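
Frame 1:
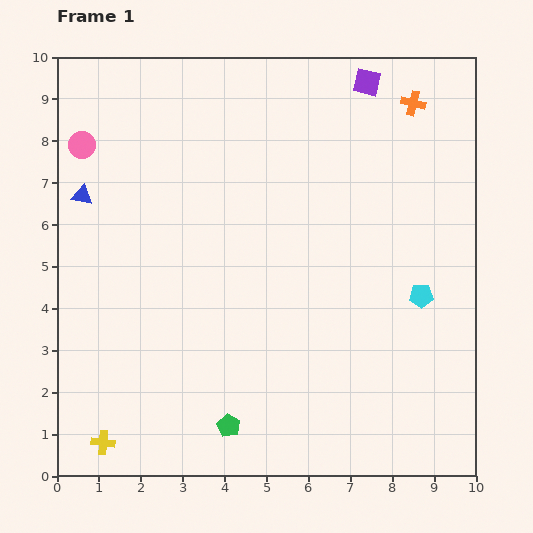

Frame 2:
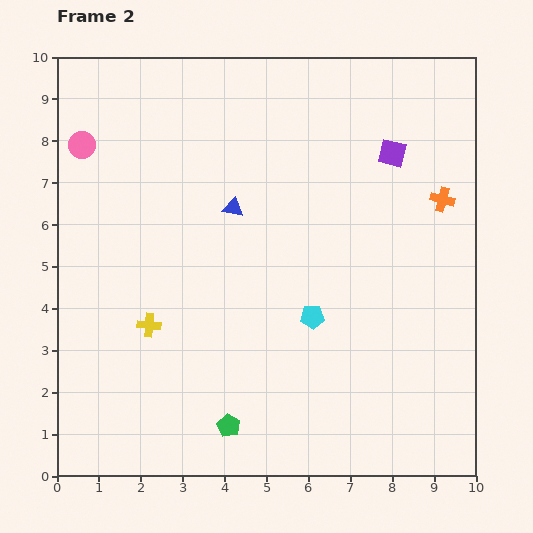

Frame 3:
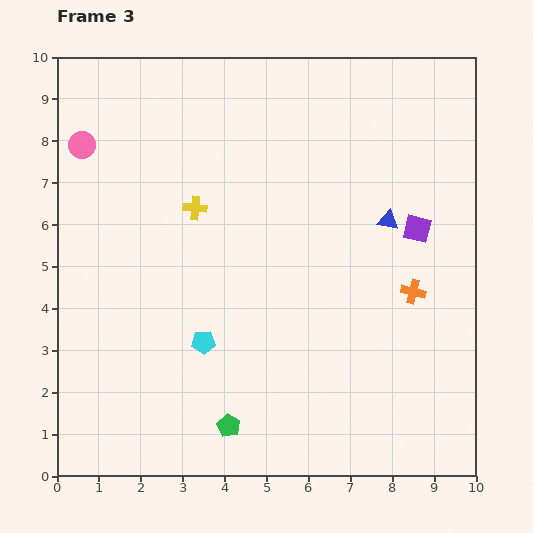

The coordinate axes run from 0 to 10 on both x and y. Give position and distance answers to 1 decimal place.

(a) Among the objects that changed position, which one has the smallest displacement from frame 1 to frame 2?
the purple square

(moved 1.8)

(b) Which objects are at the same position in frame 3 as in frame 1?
the green pentagon, the pink circle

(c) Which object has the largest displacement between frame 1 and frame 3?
the blue triangle

(moved 7.3; next 6.0)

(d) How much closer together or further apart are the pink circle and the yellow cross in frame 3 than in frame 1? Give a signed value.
-4.0

Distance in frame 1: 7.1. Distance in frame 3: 3.1.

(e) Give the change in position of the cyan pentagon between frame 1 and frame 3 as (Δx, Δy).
(-5.2, -1.1)

The cyan pentagon was at (8.7, 4.3) in frame 1 and (3.5, 3.2) in frame 3.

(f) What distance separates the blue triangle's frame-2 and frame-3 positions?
3.7

The blue triangle moved from (4.2, 6.4) to (7.9, 6.1), a distance of √(3.7² + 0.3²) ≈ 3.7.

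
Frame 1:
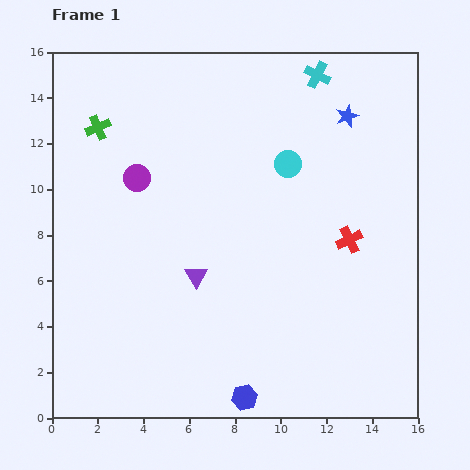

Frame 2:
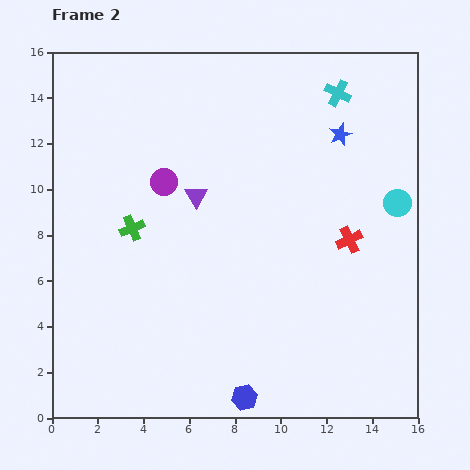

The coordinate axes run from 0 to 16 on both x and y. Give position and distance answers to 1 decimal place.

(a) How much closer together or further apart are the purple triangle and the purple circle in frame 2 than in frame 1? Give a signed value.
-3.5

Distance in frame 1: 5.0. Distance in frame 2: 1.5.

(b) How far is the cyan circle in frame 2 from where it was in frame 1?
5.1

The cyan circle moved from (10.3, 11.1) to (15.1, 9.4), a distance of √(4.8² + 1.7²) ≈ 5.1.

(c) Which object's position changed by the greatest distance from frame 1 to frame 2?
the cyan circle

(moved 5.1; next 4.6)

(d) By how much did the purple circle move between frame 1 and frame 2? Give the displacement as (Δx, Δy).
(1.2, -0.2)

The purple circle was at (3.7, 10.5) in frame 1 and (4.9, 10.3) in frame 2.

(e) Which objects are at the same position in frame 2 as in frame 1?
the red cross, the blue hexagon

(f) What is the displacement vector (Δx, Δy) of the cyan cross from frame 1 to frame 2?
(0.9, -0.8)

The cyan cross was at (11.6, 15.0) in frame 1 and (12.5, 14.2) in frame 2.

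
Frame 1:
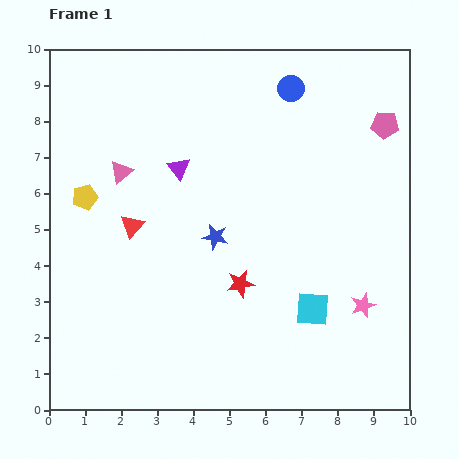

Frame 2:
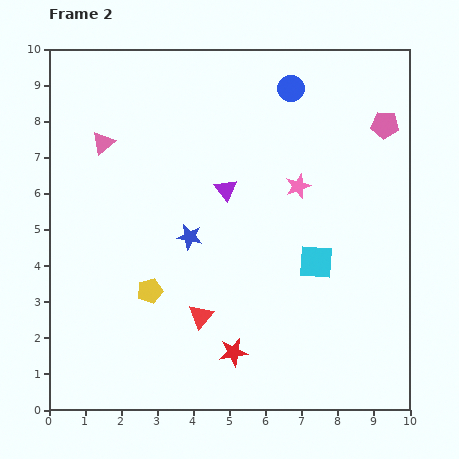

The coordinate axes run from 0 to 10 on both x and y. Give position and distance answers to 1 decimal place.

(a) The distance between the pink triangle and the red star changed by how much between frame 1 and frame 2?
+2.3

Distance in frame 1: 4.5. Distance in frame 2: 6.8.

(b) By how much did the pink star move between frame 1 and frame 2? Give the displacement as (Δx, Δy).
(-1.8, 3.3)

The pink star was at (8.7, 2.9) in frame 1 and (6.9, 6.2) in frame 2.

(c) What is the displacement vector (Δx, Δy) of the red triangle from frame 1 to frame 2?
(1.9, -2.5)

The red triangle was at (2.3, 5.1) in frame 1 and (4.2, 2.6) in frame 2.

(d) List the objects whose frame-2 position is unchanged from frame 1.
the blue circle, the pink pentagon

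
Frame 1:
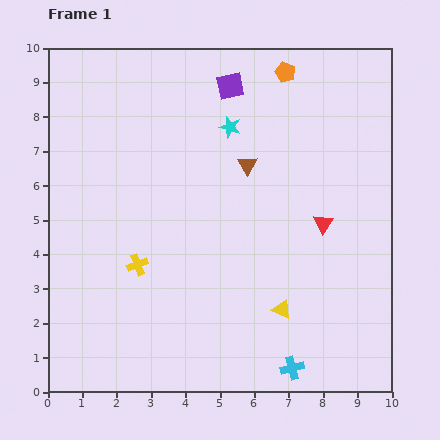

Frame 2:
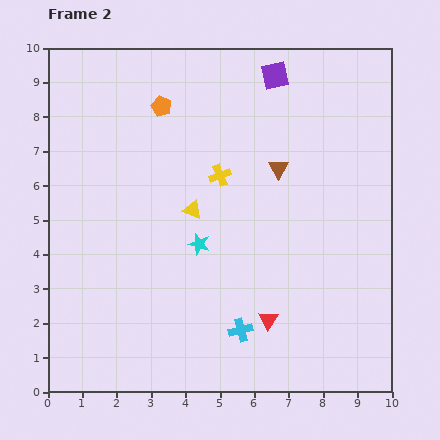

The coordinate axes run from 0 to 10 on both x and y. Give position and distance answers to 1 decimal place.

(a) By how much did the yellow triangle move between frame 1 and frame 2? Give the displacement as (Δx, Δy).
(-2.6, 2.9)

The yellow triangle was at (6.8, 2.4) in frame 1 and (4.2, 5.3) in frame 2.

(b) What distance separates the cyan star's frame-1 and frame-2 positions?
3.5

The cyan star moved from (5.3, 7.7) to (4.4, 4.3), a distance of √(0.9² + 3.4²) ≈ 3.5.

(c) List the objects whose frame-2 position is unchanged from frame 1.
none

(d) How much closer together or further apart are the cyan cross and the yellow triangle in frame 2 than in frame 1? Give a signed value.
+2.1

Distance in frame 1: 1.7. Distance in frame 2: 3.8.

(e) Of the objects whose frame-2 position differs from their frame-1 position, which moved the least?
the brown triangle

(moved 0.9)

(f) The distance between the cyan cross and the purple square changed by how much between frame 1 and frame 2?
-0.9

Distance in frame 1: 8.4. Distance in frame 2: 7.5.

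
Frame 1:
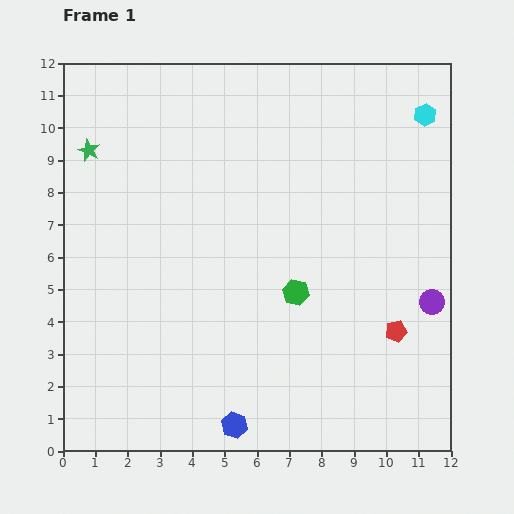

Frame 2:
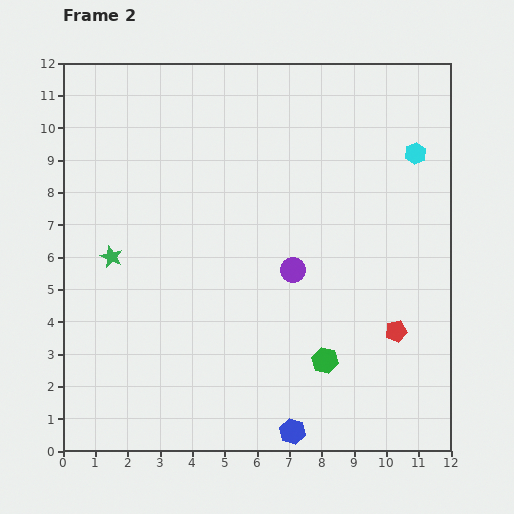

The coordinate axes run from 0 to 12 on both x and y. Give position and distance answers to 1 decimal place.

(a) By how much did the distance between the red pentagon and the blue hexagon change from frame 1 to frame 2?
-1.3

Distance in frame 1: 5.8. Distance in frame 2: 4.5.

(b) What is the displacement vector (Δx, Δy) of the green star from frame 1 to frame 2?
(0.7, -3.3)

The green star was at (0.8, 9.3) in frame 1 and (1.5, 6.0) in frame 2.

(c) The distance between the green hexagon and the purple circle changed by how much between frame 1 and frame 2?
-1.2

Distance in frame 1: 4.2. Distance in frame 2: 3.0.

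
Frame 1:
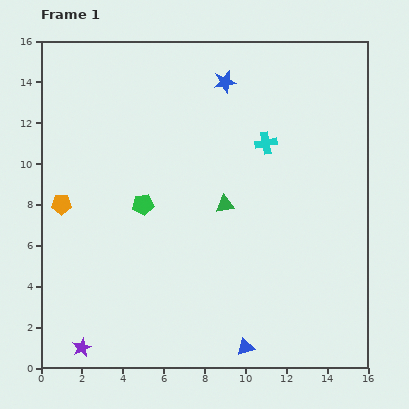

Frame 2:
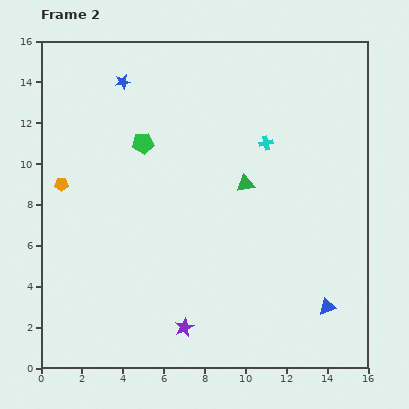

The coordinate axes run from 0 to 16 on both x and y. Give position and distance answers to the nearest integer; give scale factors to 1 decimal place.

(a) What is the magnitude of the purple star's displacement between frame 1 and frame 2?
5

The purple star moved from (2, 1) to (7, 2), a distance of √(5² + 1²) ≈ 5.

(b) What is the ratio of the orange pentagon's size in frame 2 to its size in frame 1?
0.6×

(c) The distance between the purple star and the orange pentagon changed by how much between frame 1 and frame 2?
+2

Distance in frame 1: 7. Distance in frame 2: 9.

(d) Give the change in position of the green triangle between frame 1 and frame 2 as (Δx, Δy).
(1, 1)

The green triangle was at (9, 8) in frame 1 and (10, 9) in frame 2.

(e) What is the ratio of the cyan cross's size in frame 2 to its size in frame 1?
0.6×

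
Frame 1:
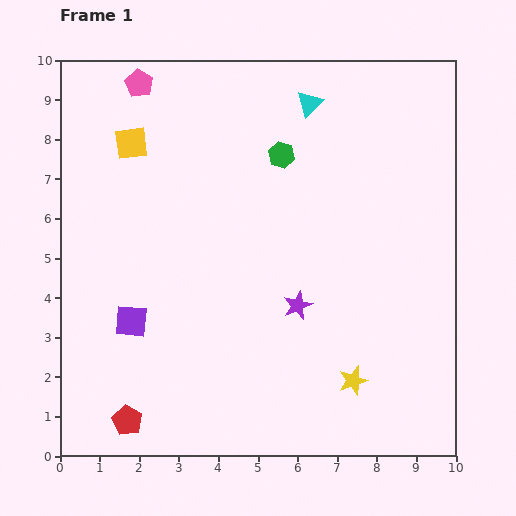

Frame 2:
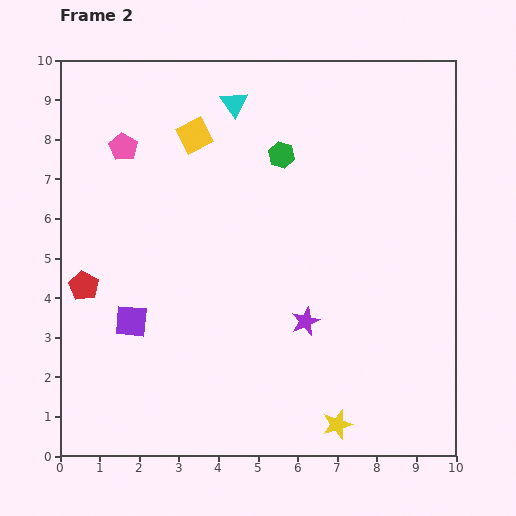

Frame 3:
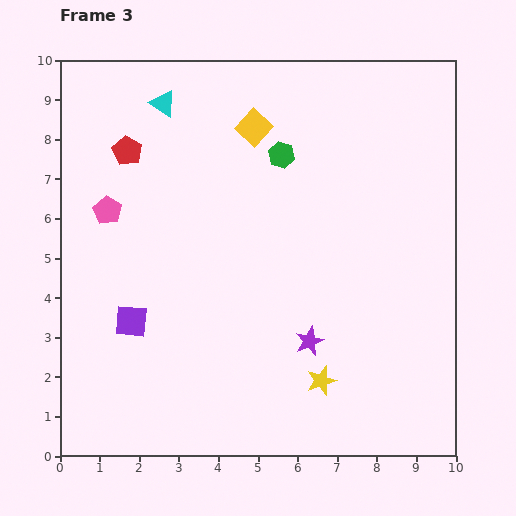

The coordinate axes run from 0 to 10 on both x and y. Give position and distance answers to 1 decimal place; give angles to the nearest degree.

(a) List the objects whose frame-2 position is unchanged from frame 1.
the green hexagon, the purple square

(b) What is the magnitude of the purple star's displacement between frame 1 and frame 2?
0.4

The purple star moved from (6.0, 3.8) to (6.2, 3.4), a distance of √(0.2² + 0.4²) ≈ 0.4.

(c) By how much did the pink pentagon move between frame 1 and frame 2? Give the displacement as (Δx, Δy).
(-0.4, -1.6)

The pink pentagon was at (2.0, 9.4) in frame 1 and (1.6, 7.8) in frame 2.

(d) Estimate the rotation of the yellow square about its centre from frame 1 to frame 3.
40° counter-clockwise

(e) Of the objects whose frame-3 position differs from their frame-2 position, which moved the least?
the purple star

(moved 0.5)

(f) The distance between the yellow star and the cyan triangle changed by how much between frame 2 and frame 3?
-0.4

Distance in frame 2: 8.5. Distance in frame 3: 8.1.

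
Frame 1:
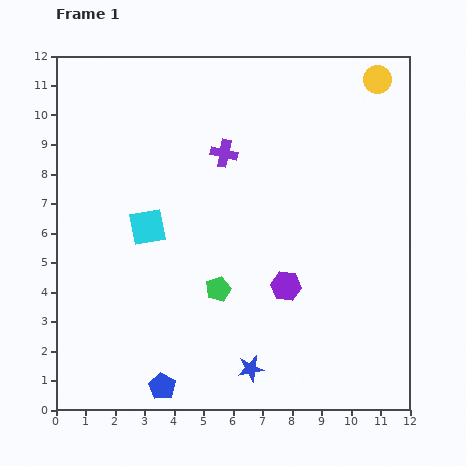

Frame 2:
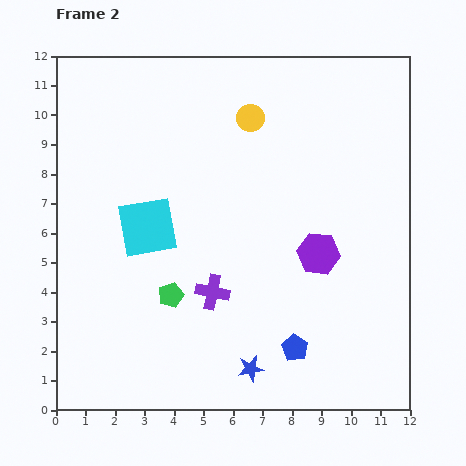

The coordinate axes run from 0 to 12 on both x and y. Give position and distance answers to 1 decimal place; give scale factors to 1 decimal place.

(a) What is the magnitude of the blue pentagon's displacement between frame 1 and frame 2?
4.7

The blue pentagon moved from (3.6, 0.8) to (8.1, 2.1), a distance of √(4.5² + 1.3²) ≈ 4.7.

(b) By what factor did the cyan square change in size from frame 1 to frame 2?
1.6×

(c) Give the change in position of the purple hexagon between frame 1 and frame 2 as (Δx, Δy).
(1.1, 1.1)

The purple hexagon was at (7.8, 4.2) in frame 1 and (8.9, 5.3) in frame 2.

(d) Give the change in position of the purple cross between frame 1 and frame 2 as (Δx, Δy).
(-0.4, -4.7)

The purple cross was at (5.7, 8.7) in frame 1 and (5.3, 4.0) in frame 2.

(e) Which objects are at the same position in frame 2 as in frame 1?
the cyan square, the blue star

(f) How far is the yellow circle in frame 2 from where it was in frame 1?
4.5

The yellow circle moved from (10.9, 11.2) to (6.6, 9.9), a distance of √(4.3² + 1.3²) ≈ 4.5.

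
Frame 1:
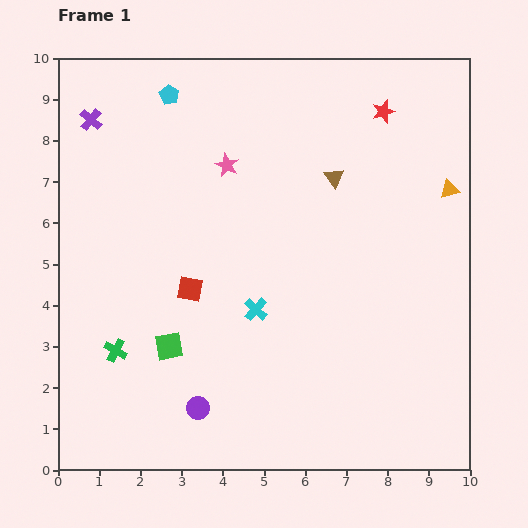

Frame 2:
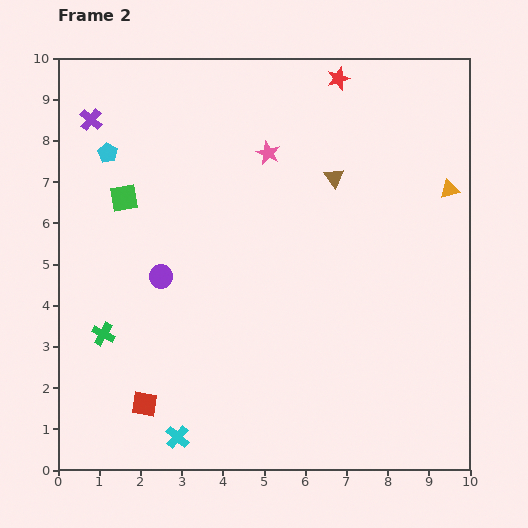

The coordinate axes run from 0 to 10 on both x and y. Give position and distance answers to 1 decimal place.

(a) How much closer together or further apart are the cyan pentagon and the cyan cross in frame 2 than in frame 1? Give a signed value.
+1.5

Distance in frame 1: 5.6. Distance in frame 2: 7.1.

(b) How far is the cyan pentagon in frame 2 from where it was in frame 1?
2.1

The cyan pentagon moved from (2.7, 9.1) to (1.2, 7.7), a distance of √(1.5² + 1.4²) ≈ 2.1.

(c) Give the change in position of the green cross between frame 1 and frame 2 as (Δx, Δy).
(-0.3, 0.4)

The green cross was at (1.4, 2.9) in frame 1 and (1.1, 3.3) in frame 2.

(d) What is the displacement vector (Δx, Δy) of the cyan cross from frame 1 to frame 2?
(-1.9, -3.1)

The cyan cross was at (4.8, 3.9) in frame 1 and (2.9, 0.8) in frame 2.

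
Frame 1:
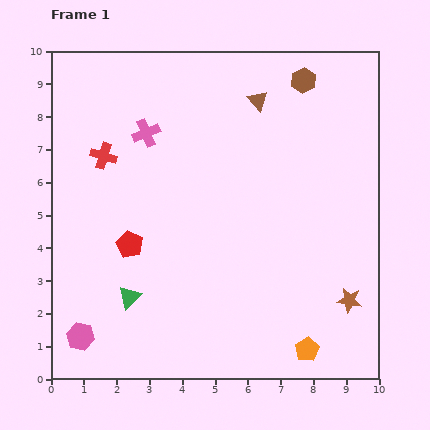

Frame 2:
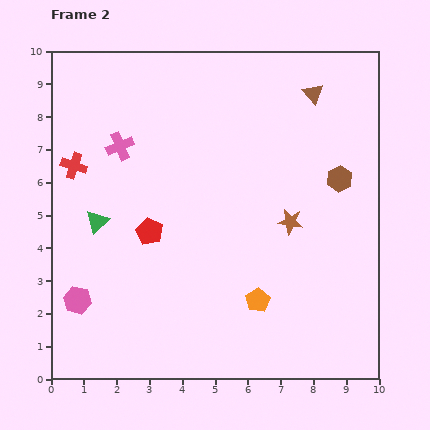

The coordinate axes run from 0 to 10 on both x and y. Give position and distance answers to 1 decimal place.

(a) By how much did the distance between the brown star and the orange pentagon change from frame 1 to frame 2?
+0.6

Distance in frame 1: 2.0. Distance in frame 2: 2.6.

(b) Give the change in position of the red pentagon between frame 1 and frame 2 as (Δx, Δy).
(0.6, 0.4)

The red pentagon was at (2.4, 4.1) in frame 1 and (3.0, 4.5) in frame 2.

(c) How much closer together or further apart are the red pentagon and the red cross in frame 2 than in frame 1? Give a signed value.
+0.2

Distance in frame 1: 2.8. Distance in frame 2: 3.0.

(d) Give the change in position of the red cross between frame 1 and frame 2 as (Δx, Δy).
(-0.9, -0.3)

The red cross was at (1.6, 6.8) in frame 1 and (0.7, 6.5) in frame 2.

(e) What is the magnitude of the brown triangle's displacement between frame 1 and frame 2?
1.7

The brown triangle moved from (6.3, 8.5) to (8.0, 8.7), a distance of √(1.7² + 0.2²) ≈ 1.7.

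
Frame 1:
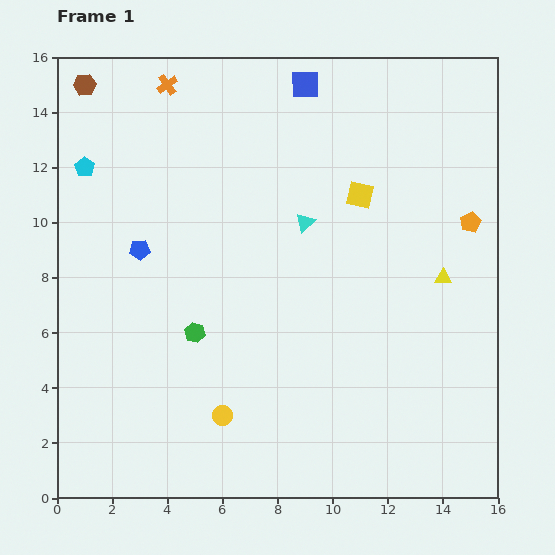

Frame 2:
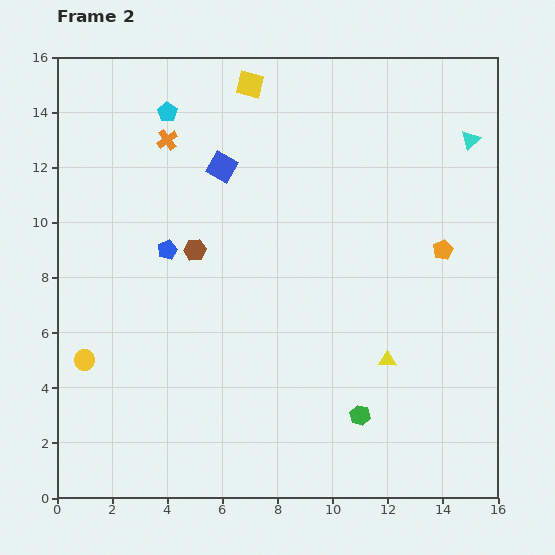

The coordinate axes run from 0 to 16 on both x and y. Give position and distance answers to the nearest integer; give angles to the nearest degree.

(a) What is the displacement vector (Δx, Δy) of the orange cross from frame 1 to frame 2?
(0, -2)

The orange cross was at (4, 15) in frame 1 and (4, 13) in frame 2.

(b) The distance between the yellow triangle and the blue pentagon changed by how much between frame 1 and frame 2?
-2

Distance in frame 1: 11. Distance in frame 2: 9.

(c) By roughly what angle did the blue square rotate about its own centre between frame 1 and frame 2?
30° clockwise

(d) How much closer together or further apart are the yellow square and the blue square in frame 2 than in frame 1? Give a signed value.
-1

Distance in frame 1: 4. Distance in frame 2: 3.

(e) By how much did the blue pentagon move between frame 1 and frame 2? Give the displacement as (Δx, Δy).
(1, 0)

The blue pentagon was at (3, 9) in frame 1 and (4, 9) in frame 2.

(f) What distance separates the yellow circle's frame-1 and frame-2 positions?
5

The yellow circle moved from (6, 3) to (1, 5), a distance of √(5² + 2²) ≈ 5.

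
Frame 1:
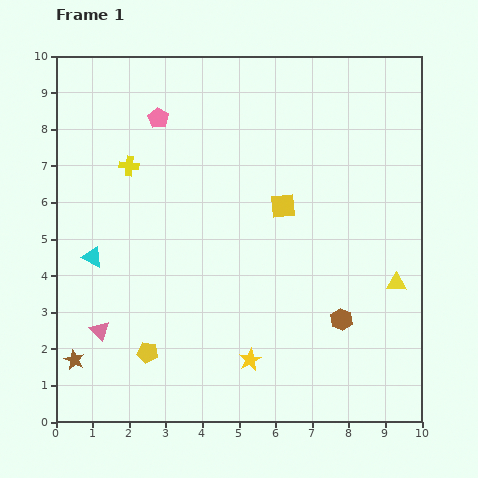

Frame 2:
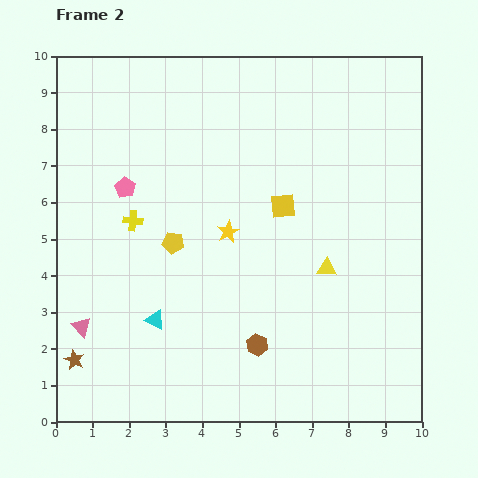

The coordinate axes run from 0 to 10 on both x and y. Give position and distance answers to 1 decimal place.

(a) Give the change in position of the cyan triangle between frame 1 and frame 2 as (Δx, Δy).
(1.7, -1.7)

The cyan triangle was at (1.0, 4.5) in frame 1 and (2.7, 2.8) in frame 2.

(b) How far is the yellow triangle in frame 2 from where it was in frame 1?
1.9

The yellow triangle moved from (9.3, 3.8) to (7.4, 4.2), a distance of √(1.9² + 0.4²) ≈ 1.9.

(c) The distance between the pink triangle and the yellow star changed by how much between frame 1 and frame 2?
+0.6

Distance in frame 1: 4.2. Distance in frame 2: 4.8.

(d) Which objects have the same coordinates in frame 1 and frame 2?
the yellow square, the brown star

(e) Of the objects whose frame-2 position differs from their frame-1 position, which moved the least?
the pink triangle

(moved 0.5)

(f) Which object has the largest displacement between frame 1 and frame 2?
the yellow star

(moved 3.6; next 3.1)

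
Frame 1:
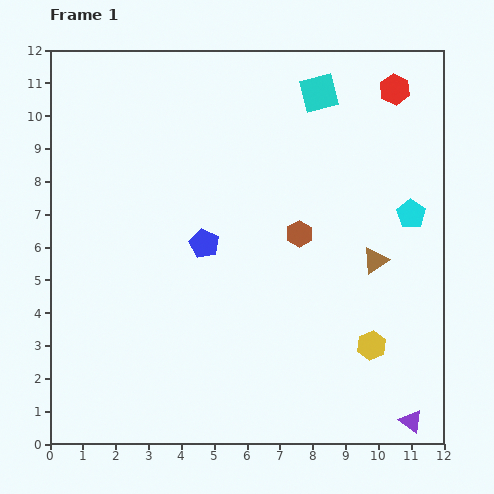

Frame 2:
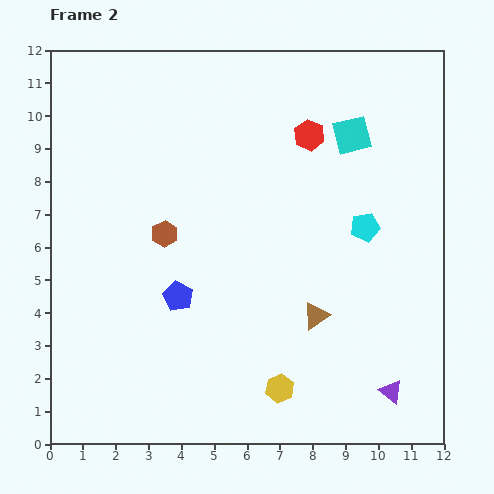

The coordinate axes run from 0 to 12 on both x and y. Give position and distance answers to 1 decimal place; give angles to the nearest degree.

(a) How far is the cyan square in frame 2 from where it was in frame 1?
1.6

The cyan square moved from (8.2, 10.7) to (9.2, 9.4), a distance of √(1.0² + 1.3²) ≈ 1.6.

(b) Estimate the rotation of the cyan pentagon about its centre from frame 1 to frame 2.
26° clockwise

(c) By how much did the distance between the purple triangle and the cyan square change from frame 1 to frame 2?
-2.5

Distance in frame 1: 10.4. Distance in frame 2: 7.9.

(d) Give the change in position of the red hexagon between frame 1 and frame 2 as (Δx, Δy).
(-2.6, -1.4)

The red hexagon was at (10.5, 10.8) in frame 1 and (7.9, 9.4) in frame 2.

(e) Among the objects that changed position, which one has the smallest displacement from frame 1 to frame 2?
the purple triangle

(moved 1.1)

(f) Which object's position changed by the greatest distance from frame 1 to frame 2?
the brown hexagon

(moved 4.1; next 3.1)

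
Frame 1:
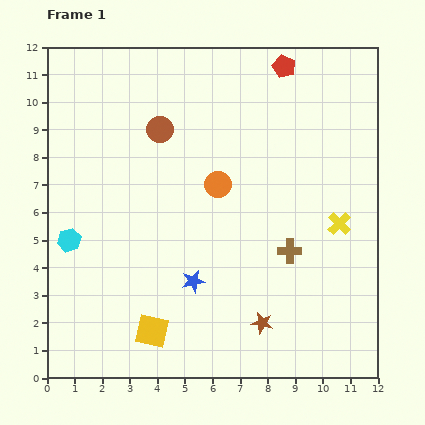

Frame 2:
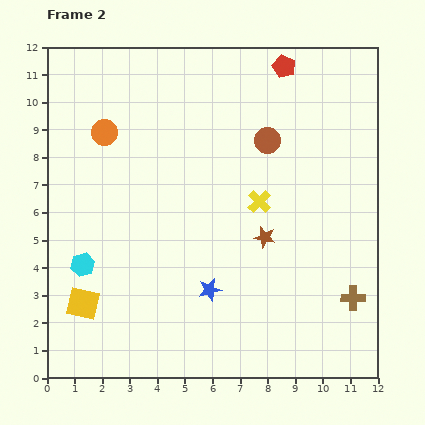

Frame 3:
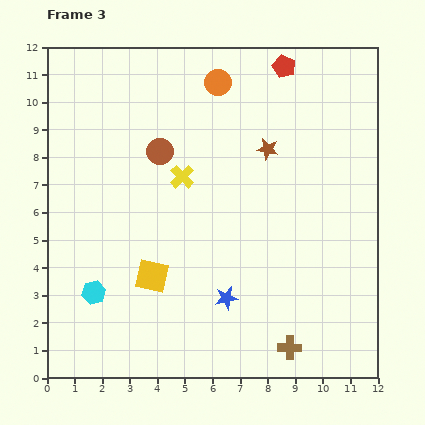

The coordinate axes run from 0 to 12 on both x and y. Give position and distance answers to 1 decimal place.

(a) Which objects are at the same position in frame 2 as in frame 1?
the red pentagon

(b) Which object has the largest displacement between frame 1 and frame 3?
the brown star

(moved 6.3; next 5.9)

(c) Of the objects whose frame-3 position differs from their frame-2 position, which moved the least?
the blue star

(moved 0.7)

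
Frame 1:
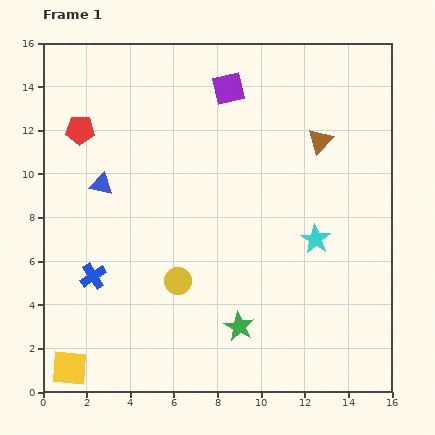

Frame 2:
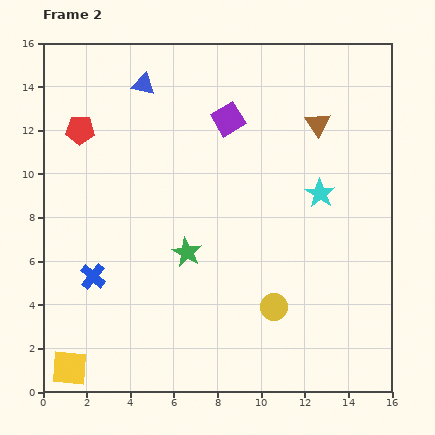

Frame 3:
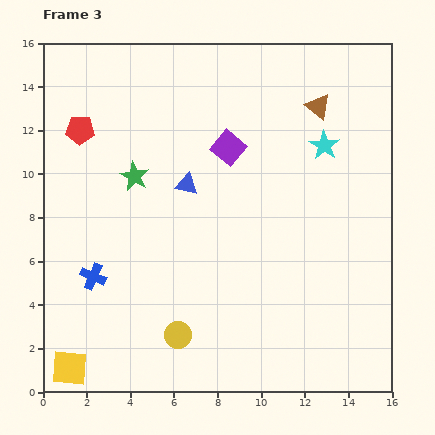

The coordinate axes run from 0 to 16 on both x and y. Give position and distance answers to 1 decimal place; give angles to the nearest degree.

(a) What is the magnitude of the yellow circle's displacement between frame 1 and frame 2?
4.6

The yellow circle moved from (6.2, 5.1) to (10.6, 3.9), a distance of √(4.4² + 1.2²) ≈ 4.6.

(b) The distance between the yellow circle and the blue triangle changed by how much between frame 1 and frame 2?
+6.2

Distance in frame 1: 5.6. Distance in frame 2: 11.8.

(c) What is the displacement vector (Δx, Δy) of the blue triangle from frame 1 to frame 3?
(3.9, 0.0)

The blue triangle was at (2.7, 9.5) in frame 1 and (6.6, 9.5) in frame 3.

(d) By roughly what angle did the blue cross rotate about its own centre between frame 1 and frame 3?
34° counter-clockwise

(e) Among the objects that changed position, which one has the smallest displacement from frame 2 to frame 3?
the brown triangle

(moved 0.8)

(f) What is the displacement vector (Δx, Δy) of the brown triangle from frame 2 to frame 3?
(0.0, 0.8)

The brown triangle was at (12.6, 12.3) in frame 2 and (12.6, 13.1) in frame 3.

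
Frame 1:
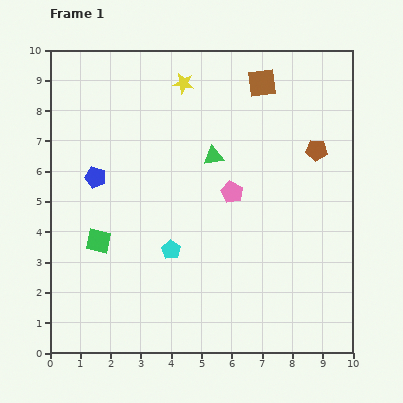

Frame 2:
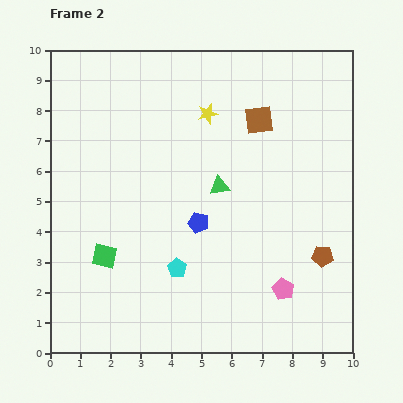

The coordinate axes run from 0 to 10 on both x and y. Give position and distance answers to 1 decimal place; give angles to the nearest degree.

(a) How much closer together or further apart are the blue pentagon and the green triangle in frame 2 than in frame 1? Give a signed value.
-2.6

Distance in frame 1: 4.0. Distance in frame 2: 1.4.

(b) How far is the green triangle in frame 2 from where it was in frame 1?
1.0

The green triangle moved from (5.4, 6.5) to (5.6, 5.5), a distance of √(0.2² + 1.0²) ≈ 1.0.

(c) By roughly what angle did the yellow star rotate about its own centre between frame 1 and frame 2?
23° counter-clockwise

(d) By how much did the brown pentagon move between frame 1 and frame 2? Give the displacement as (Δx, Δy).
(0.2, -3.5)

The brown pentagon was at (8.8, 6.7) in frame 1 and (9.0, 3.2) in frame 2.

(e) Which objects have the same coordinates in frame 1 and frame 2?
none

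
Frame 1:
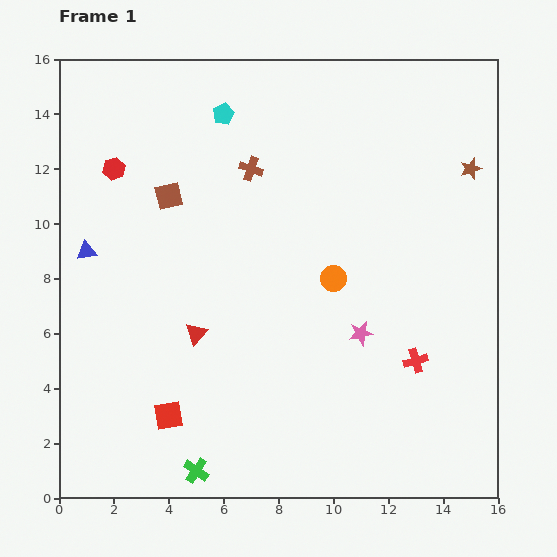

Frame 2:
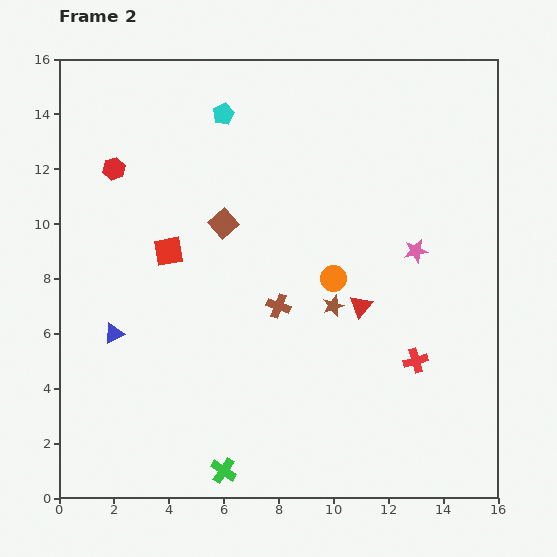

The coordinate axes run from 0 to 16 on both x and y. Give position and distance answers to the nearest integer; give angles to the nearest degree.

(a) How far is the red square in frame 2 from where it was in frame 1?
6

The red square moved from (4, 3) to (4, 9), a distance of √(0² + 6²) ≈ 6.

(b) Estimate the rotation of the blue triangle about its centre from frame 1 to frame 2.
16° counter-clockwise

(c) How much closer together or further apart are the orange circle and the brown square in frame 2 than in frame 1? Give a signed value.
-3

Distance in frame 1: 7. Distance in frame 2: 4.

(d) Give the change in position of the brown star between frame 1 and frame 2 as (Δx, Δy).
(-5, -5)

The brown star was at (15, 12) in frame 1 and (10, 7) in frame 2.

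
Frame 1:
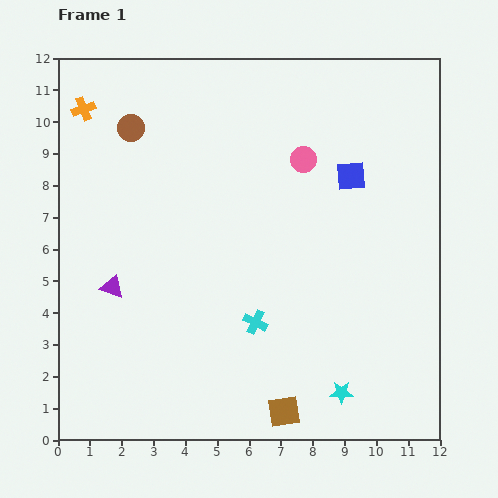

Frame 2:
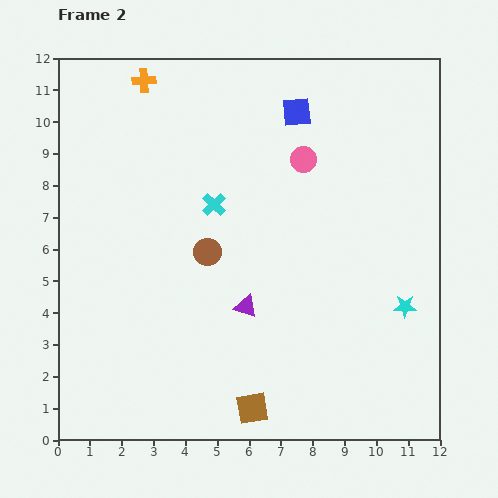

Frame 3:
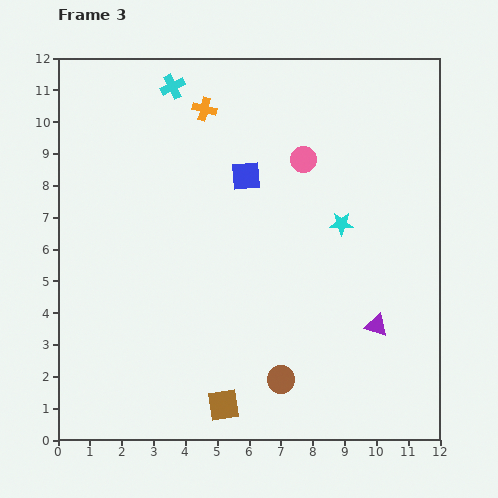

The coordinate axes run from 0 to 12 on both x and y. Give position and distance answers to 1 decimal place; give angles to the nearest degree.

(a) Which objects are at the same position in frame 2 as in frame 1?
the pink circle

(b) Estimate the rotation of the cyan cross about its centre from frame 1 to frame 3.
38° clockwise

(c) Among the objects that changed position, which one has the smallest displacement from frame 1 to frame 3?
the brown square

(moved 1.9)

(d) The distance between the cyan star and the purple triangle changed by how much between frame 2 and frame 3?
-1.6

Distance in frame 2: 5.0. Distance in frame 3: 3.4.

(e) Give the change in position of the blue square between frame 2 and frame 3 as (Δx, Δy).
(-1.6, -2.0)

The blue square was at (7.5, 10.3) in frame 2 and (5.9, 8.3) in frame 3.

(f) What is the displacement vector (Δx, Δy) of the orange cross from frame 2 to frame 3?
(1.9, -0.9)

The orange cross was at (2.7, 11.3) in frame 2 and (4.6, 10.4) in frame 3.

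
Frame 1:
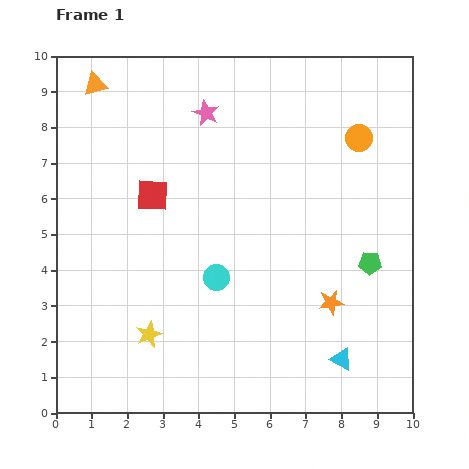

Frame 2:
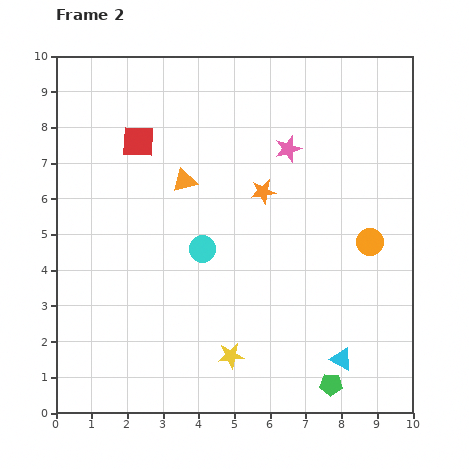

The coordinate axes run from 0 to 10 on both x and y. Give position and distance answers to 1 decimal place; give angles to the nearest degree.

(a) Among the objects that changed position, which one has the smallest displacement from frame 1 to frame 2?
the cyan circle

(moved 0.9)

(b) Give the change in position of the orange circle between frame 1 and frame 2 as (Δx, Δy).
(0.3, -2.9)

The orange circle was at (8.5, 7.7) in frame 1 and (8.8, 4.8) in frame 2.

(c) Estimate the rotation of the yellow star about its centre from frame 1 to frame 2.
15° clockwise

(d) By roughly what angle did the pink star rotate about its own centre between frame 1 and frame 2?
31° clockwise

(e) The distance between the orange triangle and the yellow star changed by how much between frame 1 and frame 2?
-2.1

Distance in frame 1: 7.2. Distance in frame 2: 5.1.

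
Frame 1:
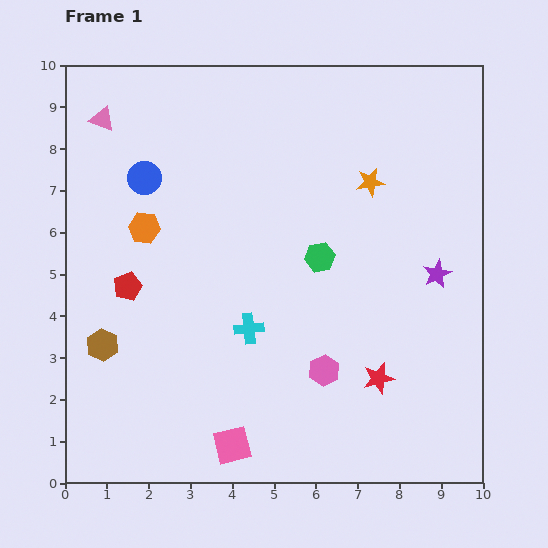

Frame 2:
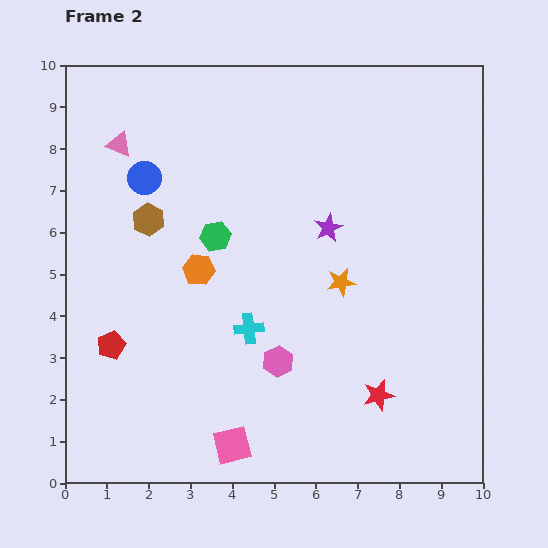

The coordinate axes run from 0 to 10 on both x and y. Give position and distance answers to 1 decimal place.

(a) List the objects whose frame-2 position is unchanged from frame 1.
the pink square, the cyan cross, the blue circle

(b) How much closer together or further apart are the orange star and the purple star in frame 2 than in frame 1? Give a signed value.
-1.4

Distance in frame 1: 2.7. Distance in frame 2: 1.3.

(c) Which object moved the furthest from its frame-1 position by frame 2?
the brown hexagon

(moved 3.2; next 2.8)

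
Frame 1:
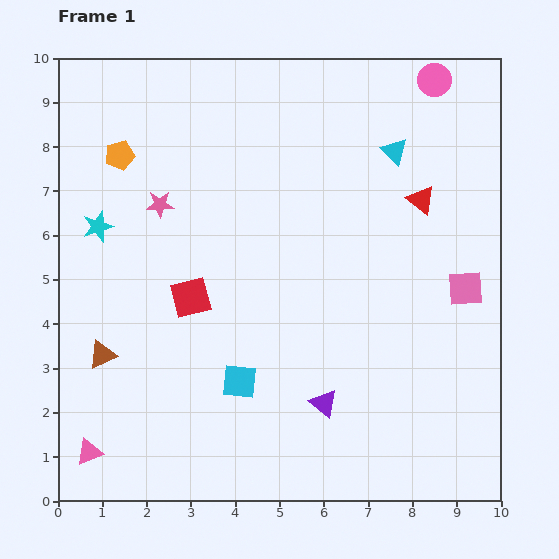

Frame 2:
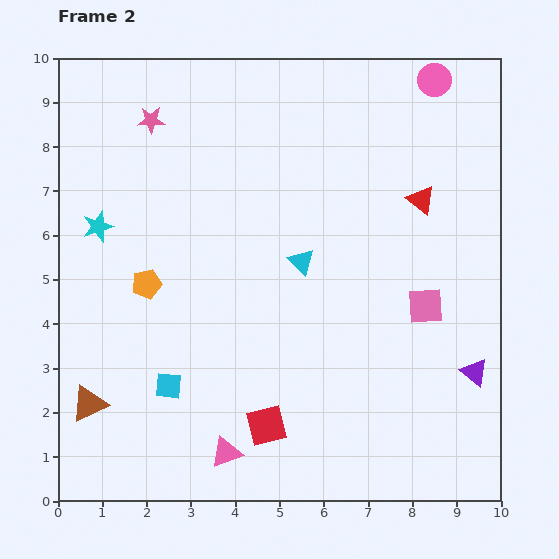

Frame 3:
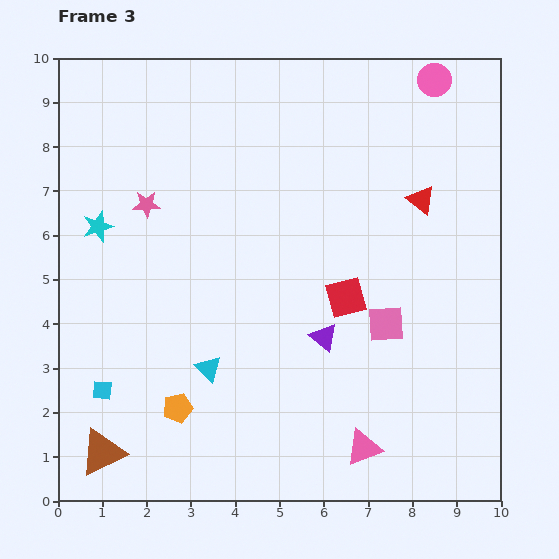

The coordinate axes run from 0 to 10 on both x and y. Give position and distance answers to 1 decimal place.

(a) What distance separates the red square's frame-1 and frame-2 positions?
3.4

The red square moved from (3.0, 4.6) to (4.7, 1.7), a distance of √(1.7² + 2.9²) ≈ 3.4.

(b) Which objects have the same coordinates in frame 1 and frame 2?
the red triangle, the pink circle, the cyan star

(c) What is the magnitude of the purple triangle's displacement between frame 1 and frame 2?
3.5

The purple triangle moved from (6.0, 2.2) to (9.4, 2.9), a distance of √(3.4² + 0.7²) ≈ 3.5.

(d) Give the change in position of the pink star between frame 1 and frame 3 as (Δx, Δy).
(-0.3, 0.0)

The pink star was at (2.3, 6.7) in frame 1 and (2.0, 6.7) in frame 3.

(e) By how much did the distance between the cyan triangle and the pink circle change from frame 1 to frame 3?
+6.5

Distance in frame 1: 1.8. Distance in frame 3: 8.3.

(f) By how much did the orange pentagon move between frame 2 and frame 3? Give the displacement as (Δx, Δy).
(0.7, -2.8)

The orange pentagon was at (2.0, 4.9) in frame 2 and (2.7, 2.1) in frame 3.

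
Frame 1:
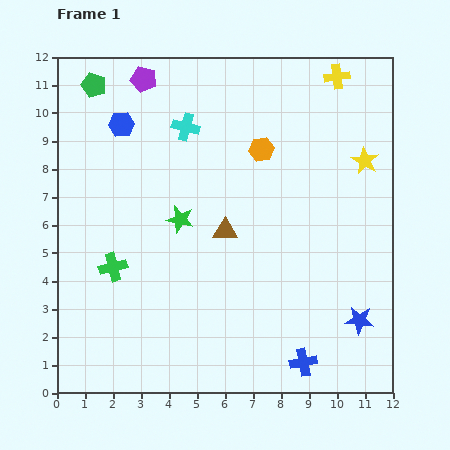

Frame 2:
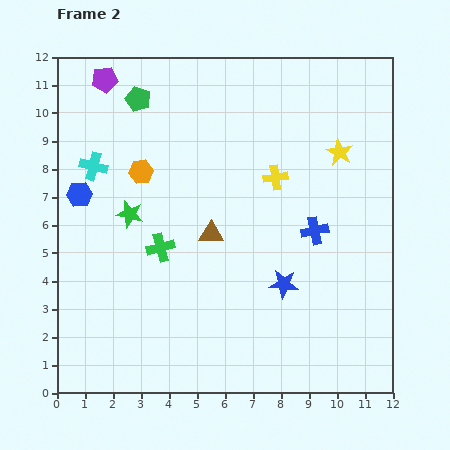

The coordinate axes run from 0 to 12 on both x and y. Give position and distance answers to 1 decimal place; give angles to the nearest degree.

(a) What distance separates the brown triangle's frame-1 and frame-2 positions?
0.5

The brown triangle moved from (6.0, 5.8) to (5.5, 5.7), a distance of √(0.5² + 0.1²) ≈ 0.5.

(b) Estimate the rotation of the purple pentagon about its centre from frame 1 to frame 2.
22° counter-clockwise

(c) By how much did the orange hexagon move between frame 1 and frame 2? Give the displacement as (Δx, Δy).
(-4.3, -0.8)

The orange hexagon was at (7.3, 8.7) in frame 1 and (3.0, 7.9) in frame 2.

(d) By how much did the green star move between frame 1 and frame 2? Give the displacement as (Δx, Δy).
(-1.8, 0.2)

The green star was at (4.4, 6.2) in frame 1 and (2.6, 6.4) in frame 2.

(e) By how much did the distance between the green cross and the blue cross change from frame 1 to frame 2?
-2.1

Distance in frame 1: 7.6. Distance in frame 2: 5.5.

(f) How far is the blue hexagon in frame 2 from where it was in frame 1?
2.9

The blue hexagon moved from (2.3, 9.6) to (0.8, 7.1), a distance of √(1.5² + 2.5²) ≈ 2.9.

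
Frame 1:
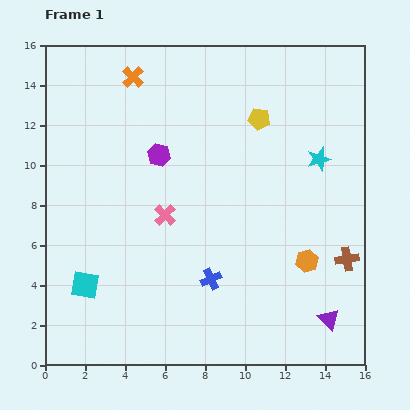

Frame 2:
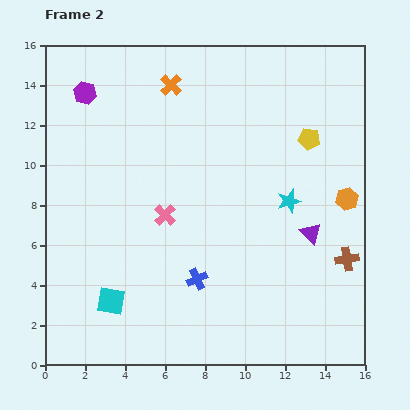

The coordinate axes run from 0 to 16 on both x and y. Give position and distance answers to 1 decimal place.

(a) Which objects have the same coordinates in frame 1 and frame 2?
the pink cross, the brown cross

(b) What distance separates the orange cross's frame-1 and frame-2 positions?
1.9

The orange cross moved from (4.4, 14.4) to (6.3, 14.0), a distance of √(1.9² + 0.4²) ≈ 1.9.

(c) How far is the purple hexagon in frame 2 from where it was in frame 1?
4.8

The purple hexagon moved from (5.7, 10.5) to (2.0, 13.6), a distance of √(3.7² + 3.1²) ≈ 4.8.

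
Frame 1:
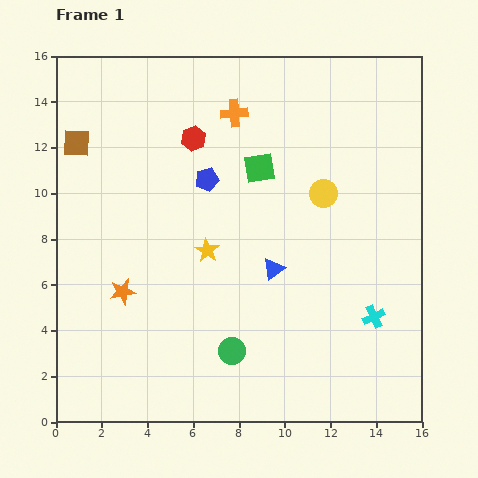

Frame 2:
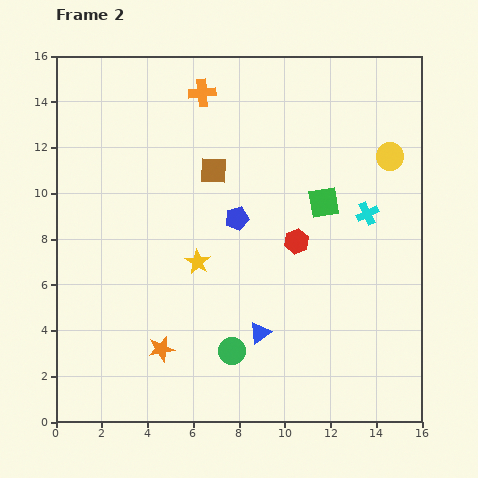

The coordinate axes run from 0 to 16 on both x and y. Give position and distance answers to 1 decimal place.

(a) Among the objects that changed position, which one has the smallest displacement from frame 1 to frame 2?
the yellow star

(moved 0.6)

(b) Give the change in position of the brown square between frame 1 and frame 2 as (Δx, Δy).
(6.0, -1.2)

The brown square was at (0.9, 12.2) in frame 1 and (6.9, 11.0) in frame 2.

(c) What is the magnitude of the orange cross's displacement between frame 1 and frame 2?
1.7

The orange cross moved from (7.8, 13.5) to (6.4, 14.4), a distance of √(1.4² + 0.9²) ≈ 1.7.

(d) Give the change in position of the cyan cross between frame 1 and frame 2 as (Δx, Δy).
(-0.3, 4.5)

The cyan cross was at (13.9, 4.6) in frame 1 and (13.6, 9.1) in frame 2.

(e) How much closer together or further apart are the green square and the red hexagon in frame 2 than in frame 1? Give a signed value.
-1.1

Distance in frame 1: 3.2. Distance in frame 2: 2.1.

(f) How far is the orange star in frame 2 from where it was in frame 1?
3.0

The orange star moved from (2.9, 5.7) to (4.6, 3.2), a distance of √(1.7² + 2.5²) ≈ 3.0.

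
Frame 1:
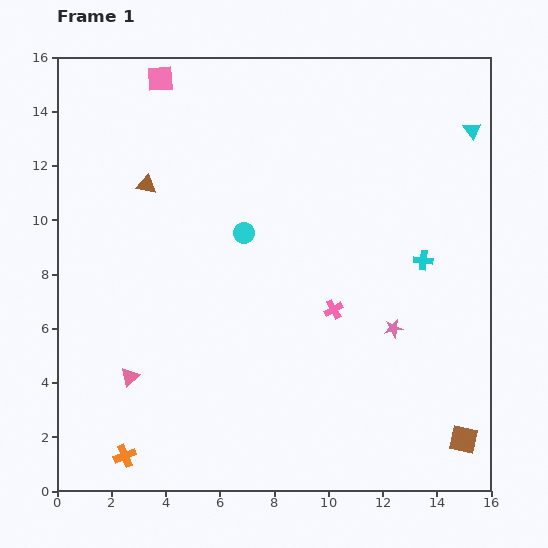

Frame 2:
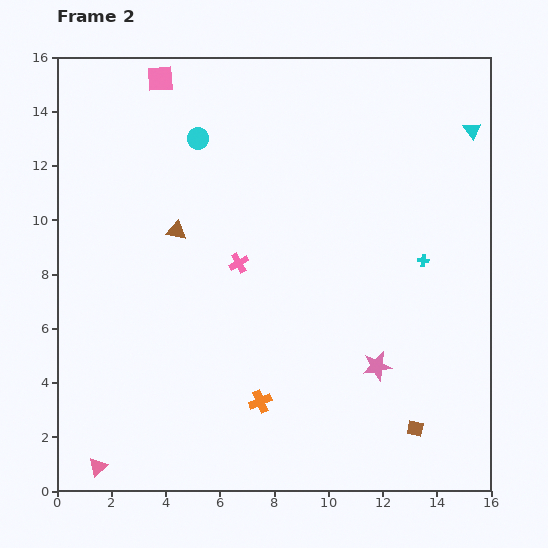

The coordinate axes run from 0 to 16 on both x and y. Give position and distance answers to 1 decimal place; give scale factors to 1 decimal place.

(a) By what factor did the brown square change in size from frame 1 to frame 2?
0.6×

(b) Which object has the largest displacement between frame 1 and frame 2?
the orange cross

(moved 5.4; next 3.9)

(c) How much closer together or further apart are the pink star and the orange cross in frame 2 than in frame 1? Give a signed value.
-6.5

Distance in frame 1: 11.0. Distance in frame 2: 4.5.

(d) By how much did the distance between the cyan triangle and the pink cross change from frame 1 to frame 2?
+1.6

Distance in frame 1: 8.3. Distance in frame 2: 9.9.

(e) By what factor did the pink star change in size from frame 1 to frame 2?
1.6×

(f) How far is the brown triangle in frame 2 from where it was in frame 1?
2.0

The brown triangle moved from (3.3, 11.3) to (4.4, 9.6), a distance of √(1.1² + 1.7²) ≈ 2.0.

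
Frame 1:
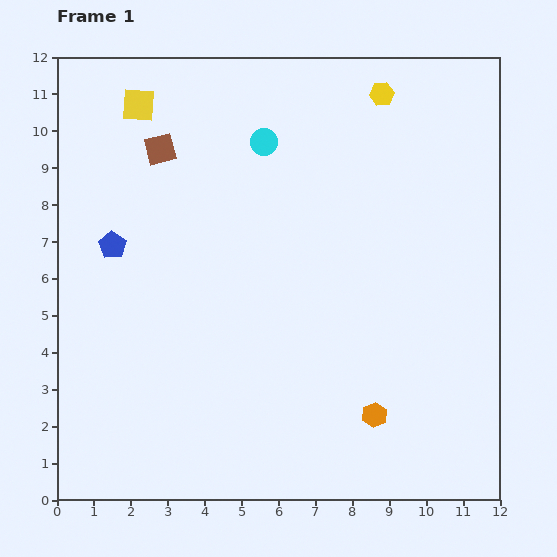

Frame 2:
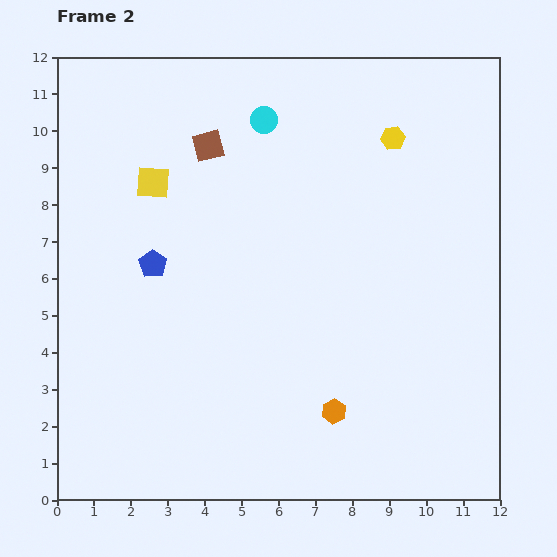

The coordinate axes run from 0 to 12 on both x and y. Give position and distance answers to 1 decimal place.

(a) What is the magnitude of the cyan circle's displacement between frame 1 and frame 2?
0.6

The cyan circle moved from (5.6, 9.7) to (5.6, 10.3), a distance of √(0.0² + 0.6²) ≈ 0.6.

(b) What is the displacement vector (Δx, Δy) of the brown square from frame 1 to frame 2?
(1.3, 0.1)

The brown square was at (2.8, 9.5) in frame 1 and (4.1, 9.6) in frame 2.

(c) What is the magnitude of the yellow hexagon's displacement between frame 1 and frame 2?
1.2

The yellow hexagon moved from (8.8, 11.0) to (9.1, 9.8), a distance of √(0.3² + 1.2²) ≈ 1.2.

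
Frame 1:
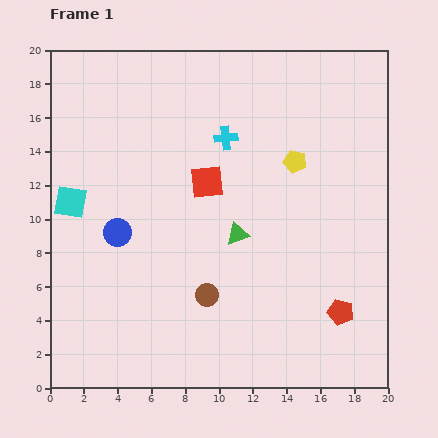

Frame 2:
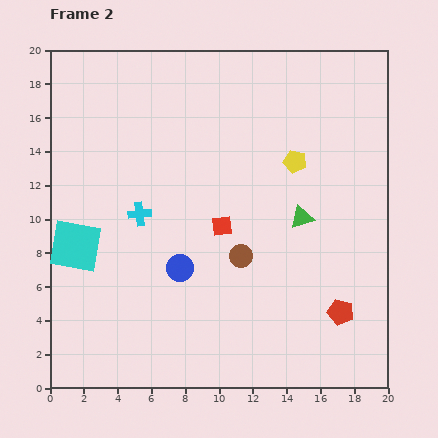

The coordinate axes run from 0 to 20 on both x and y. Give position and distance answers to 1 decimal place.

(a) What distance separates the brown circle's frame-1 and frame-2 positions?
3.0

The brown circle moved from (9.3, 5.5) to (11.3, 7.8), a distance of √(2.0² + 2.3²) ≈ 3.0.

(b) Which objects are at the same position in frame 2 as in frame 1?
the yellow pentagon, the red pentagon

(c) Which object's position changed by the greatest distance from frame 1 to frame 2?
the cyan cross

(moved 6.8; next 4.3)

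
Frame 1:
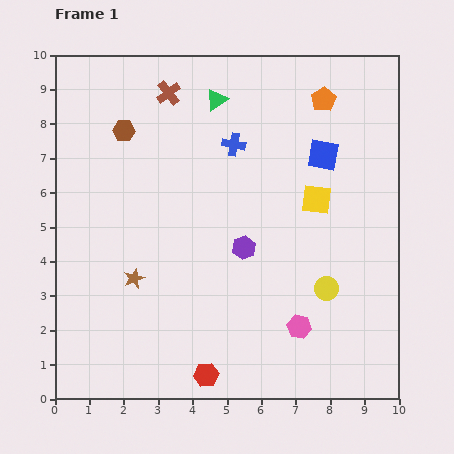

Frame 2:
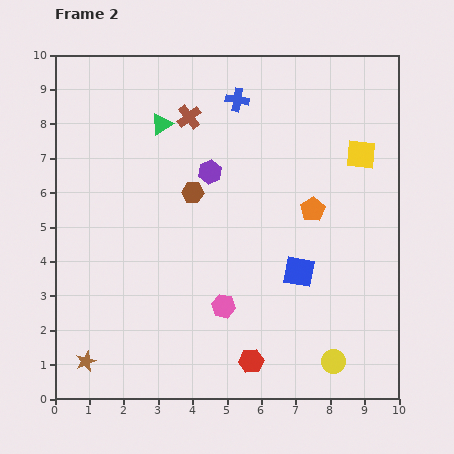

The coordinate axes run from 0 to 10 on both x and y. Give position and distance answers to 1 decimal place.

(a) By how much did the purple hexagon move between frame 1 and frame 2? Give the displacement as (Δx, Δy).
(-1.0, 2.2)

The purple hexagon was at (5.5, 4.4) in frame 1 and (4.5, 6.6) in frame 2.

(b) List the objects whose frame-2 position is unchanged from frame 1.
none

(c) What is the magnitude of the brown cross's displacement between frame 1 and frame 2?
0.9

The brown cross moved from (3.3, 8.9) to (3.9, 8.2), a distance of √(0.6² + 0.7²) ≈ 0.9.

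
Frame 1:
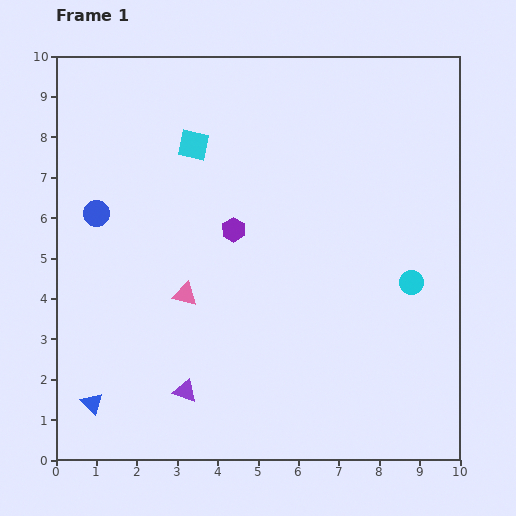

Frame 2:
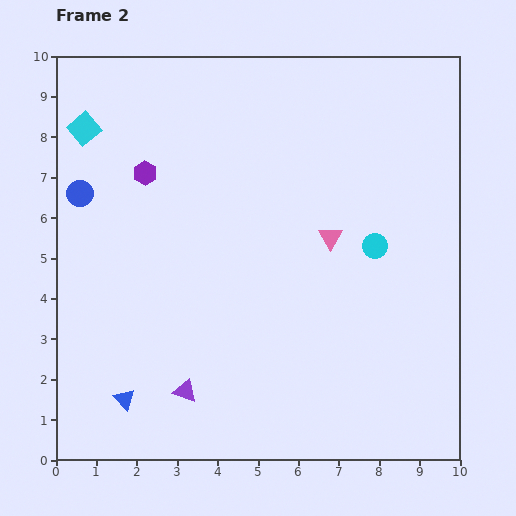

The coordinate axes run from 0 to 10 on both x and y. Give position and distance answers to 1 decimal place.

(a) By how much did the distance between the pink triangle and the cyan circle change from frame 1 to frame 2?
-4.5

Distance in frame 1: 5.6. Distance in frame 2: 1.1.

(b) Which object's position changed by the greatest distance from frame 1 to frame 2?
the pink triangle

(moved 3.9; next 2.7)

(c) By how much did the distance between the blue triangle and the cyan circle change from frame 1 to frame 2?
-1.2

Distance in frame 1: 8.5. Distance in frame 2: 7.3.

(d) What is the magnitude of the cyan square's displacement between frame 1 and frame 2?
2.7

The cyan square moved from (3.4, 7.8) to (0.7, 8.2), a distance of √(2.7² + 0.4²) ≈ 2.7.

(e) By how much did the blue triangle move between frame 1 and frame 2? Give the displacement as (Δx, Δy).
(0.8, 0.1)

The blue triangle was at (0.9, 1.4) in frame 1 and (1.7, 1.5) in frame 2.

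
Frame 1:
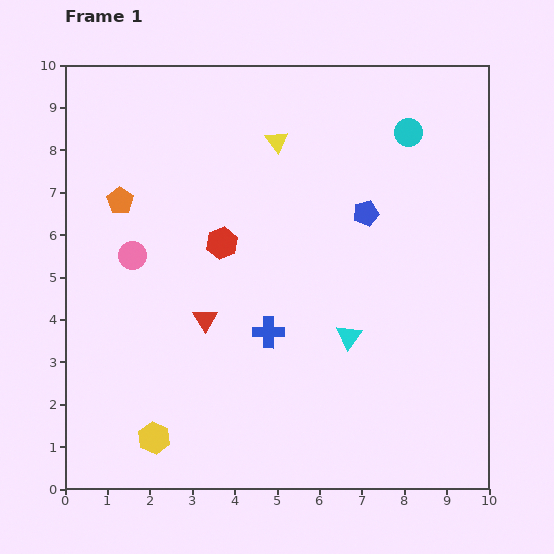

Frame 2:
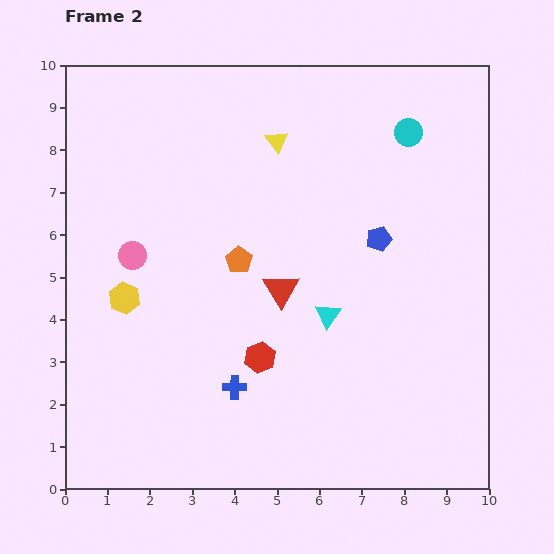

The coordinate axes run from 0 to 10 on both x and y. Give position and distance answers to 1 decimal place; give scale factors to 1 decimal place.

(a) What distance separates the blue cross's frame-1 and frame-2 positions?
1.5

The blue cross moved from (4.8, 3.7) to (4.0, 2.4), a distance of √(0.8² + 1.3²) ≈ 1.5.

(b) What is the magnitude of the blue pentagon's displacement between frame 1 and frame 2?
0.7

The blue pentagon moved from (7.1, 6.5) to (7.4, 5.9), a distance of √(0.3² + 0.6²) ≈ 0.7.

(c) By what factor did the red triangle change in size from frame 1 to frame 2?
1.5×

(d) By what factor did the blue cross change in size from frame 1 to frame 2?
0.8×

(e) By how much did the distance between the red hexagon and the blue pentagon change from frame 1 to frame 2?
+0.5

Distance in frame 1: 3.5. Distance in frame 2: 4.0.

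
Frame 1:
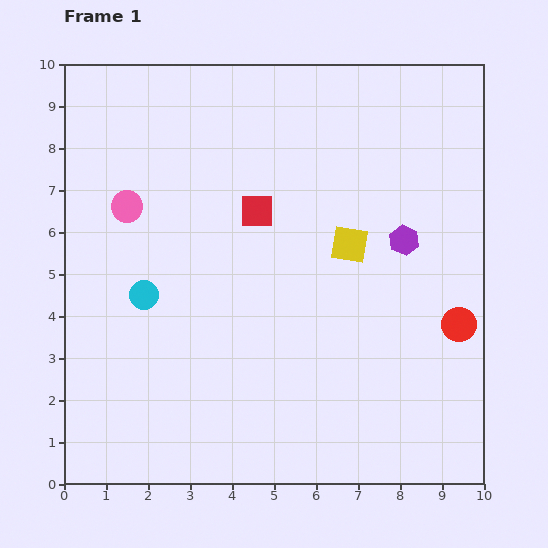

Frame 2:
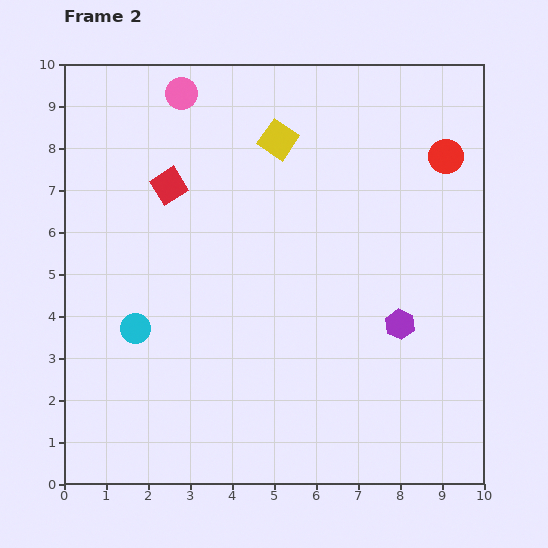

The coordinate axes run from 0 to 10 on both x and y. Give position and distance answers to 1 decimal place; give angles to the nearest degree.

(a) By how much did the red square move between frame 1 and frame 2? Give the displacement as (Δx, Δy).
(-2.1, 0.6)

The red square was at (4.6, 6.5) in frame 1 and (2.5, 7.1) in frame 2.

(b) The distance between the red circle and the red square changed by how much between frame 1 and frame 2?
+1.1

Distance in frame 1: 5.5. Distance in frame 2: 6.6.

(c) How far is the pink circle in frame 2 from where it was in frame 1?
3.0

The pink circle moved from (1.5, 6.6) to (2.8, 9.3), a distance of √(1.3² + 2.7²) ≈ 3.0.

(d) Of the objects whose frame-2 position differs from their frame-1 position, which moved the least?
the cyan circle

(moved 0.8)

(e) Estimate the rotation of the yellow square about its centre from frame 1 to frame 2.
25° clockwise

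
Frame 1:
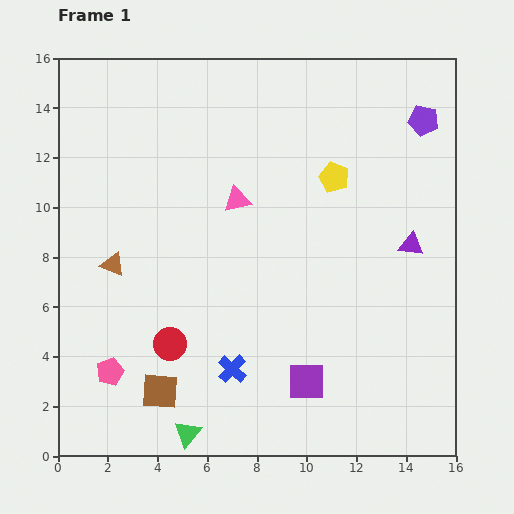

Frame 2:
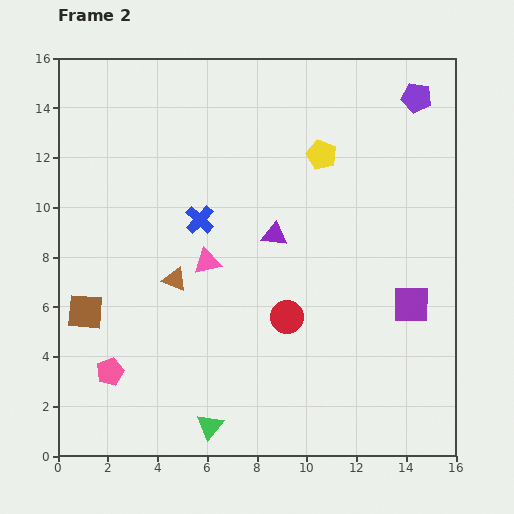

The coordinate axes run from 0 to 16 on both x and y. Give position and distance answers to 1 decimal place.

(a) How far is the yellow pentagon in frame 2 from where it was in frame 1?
1.0

The yellow pentagon moved from (11.1, 11.2) to (10.6, 12.1), a distance of √(0.5² + 0.9²) ≈ 1.0.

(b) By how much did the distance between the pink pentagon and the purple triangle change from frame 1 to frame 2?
-4.5

Distance in frame 1: 13.1. Distance in frame 2: 8.6.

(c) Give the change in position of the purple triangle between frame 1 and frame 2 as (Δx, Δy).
(-5.5, 0.4)

The purple triangle was at (14.2, 8.5) in frame 1 and (8.7, 8.9) in frame 2.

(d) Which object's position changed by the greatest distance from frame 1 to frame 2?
the blue cross

(moved 6.1; next 5.5)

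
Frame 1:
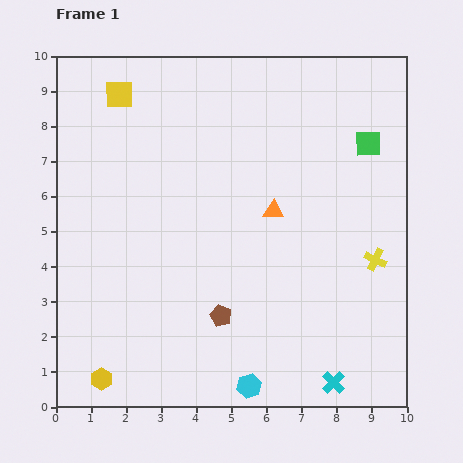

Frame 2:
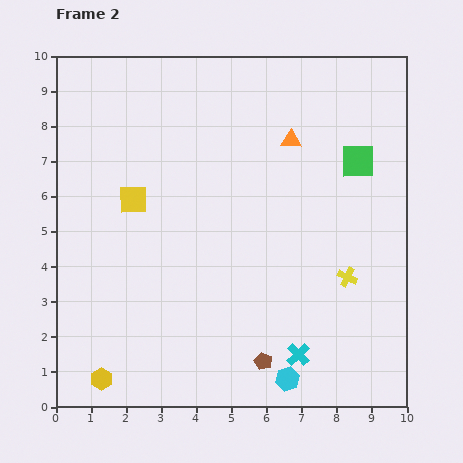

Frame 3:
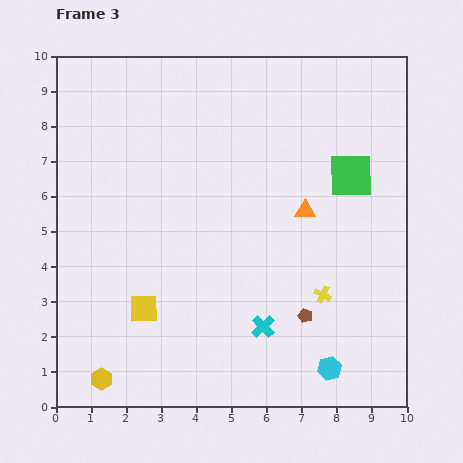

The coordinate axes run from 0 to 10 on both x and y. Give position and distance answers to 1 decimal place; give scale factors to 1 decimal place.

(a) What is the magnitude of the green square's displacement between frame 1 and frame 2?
0.6

The green square moved from (8.9, 7.5) to (8.6, 7.0), a distance of √(0.3² + 0.5²) ≈ 0.6.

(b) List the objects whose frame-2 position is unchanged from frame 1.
the yellow hexagon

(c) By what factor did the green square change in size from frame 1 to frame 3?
1.7×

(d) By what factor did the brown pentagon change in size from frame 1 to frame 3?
0.7×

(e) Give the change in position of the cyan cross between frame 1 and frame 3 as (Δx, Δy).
(-2.0, 1.6)

The cyan cross was at (7.9, 0.7) in frame 1 and (5.9, 2.3) in frame 3.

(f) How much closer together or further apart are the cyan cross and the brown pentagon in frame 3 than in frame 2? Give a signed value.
+0.2

Distance in frame 2: 1.0. Distance in frame 3: 1.2.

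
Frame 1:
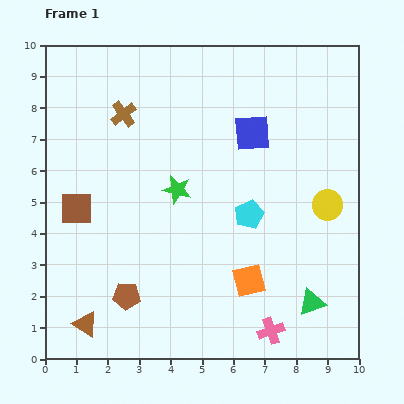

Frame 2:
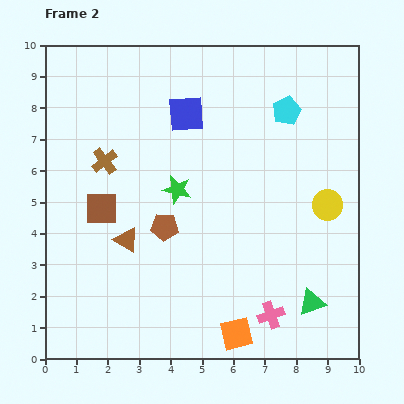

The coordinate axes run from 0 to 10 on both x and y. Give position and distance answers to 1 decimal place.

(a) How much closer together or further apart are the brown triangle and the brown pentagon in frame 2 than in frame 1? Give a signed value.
-0.3

Distance in frame 1: 1.6. Distance in frame 2: 1.3.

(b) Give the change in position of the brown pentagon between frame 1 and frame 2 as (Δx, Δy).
(1.2, 2.2)

The brown pentagon was at (2.6, 2.0) in frame 1 and (3.8, 4.2) in frame 2.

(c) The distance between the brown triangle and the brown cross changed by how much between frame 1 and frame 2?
-4.2

Distance in frame 1: 6.8. Distance in frame 2: 2.6.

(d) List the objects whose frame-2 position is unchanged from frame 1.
the yellow circle, the green triangle, the green star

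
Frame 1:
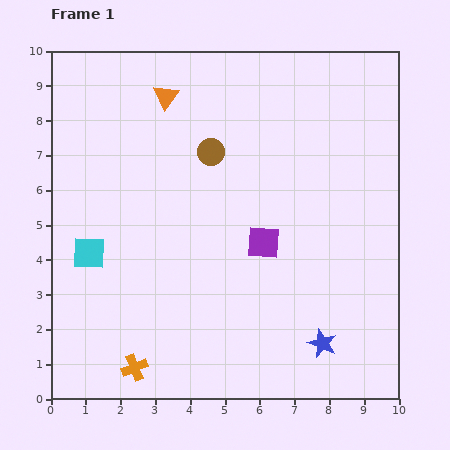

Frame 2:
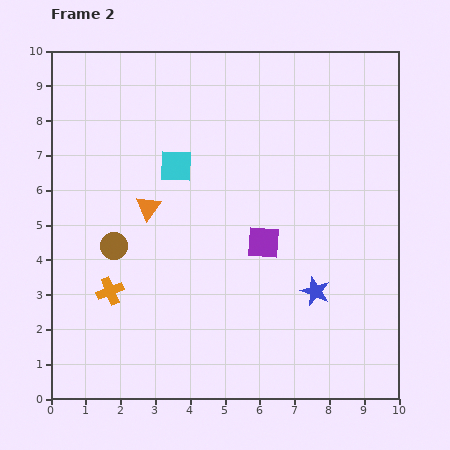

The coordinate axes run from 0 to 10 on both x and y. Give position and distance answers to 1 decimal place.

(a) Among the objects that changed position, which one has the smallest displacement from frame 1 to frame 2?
the blue star

(moved 1.5)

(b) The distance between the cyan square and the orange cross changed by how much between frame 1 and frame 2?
+0.6

Distance in frame 1: 3.5. Distance in frame 2: 4.1.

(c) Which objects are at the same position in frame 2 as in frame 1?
the purple square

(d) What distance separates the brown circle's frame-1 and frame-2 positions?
3.9

The brown circle moved from (4.6, 7.1) to (1.8, 4.4), a distance of √(2.8² + 2.7²) ≈ 3.9.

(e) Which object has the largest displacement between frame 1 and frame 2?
the brown circle

(moved 3.9; next 3.5)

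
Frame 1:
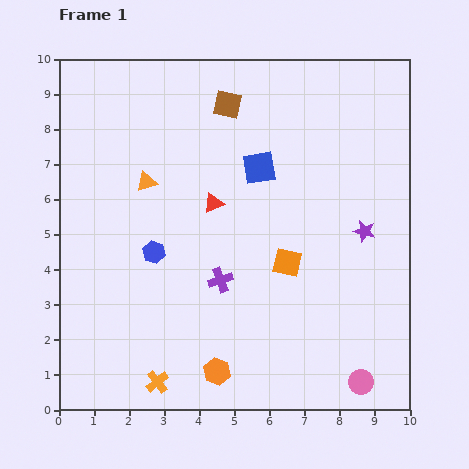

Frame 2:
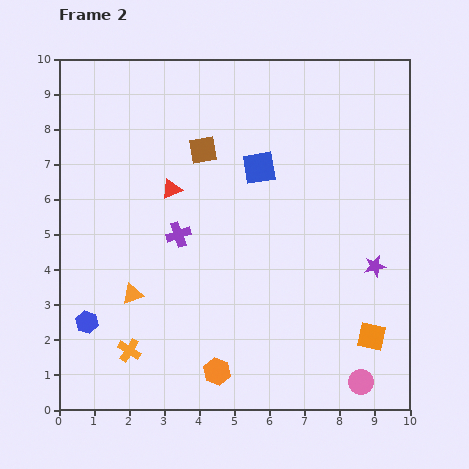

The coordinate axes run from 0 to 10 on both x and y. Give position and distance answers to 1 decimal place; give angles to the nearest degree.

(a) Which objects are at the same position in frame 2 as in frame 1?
the pink circle, the blue square, the orange hexagon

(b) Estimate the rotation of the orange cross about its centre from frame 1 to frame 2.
20° counter-clockwise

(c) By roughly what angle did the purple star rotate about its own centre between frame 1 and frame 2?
26° counter-clockwise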